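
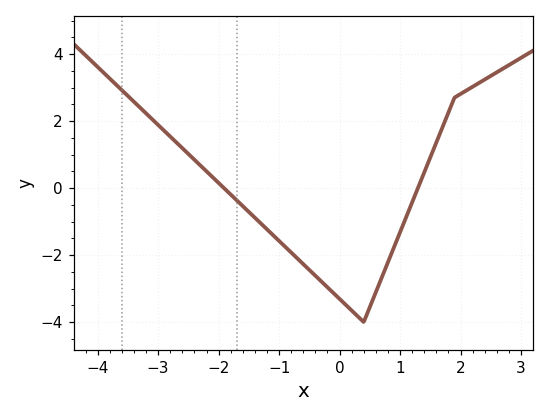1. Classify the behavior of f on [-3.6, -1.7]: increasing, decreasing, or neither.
decreasing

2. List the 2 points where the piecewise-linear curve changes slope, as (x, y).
(0.4, -4); (1.9, 2.7)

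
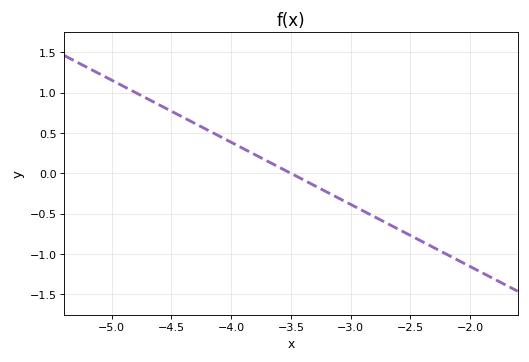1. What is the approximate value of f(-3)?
-0.385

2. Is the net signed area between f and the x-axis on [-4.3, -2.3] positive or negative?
negative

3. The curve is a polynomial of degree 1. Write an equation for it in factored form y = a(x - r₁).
y = -0.77(x + 3.5)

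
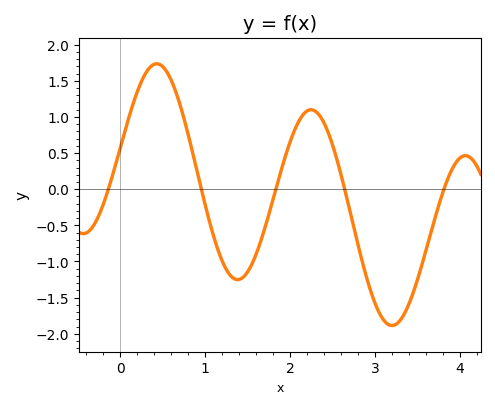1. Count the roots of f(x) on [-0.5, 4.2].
5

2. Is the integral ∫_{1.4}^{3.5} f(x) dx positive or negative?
negative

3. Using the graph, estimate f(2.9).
-1.2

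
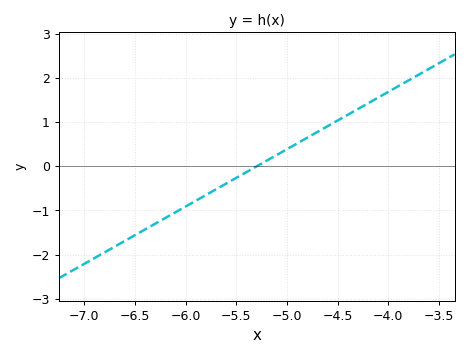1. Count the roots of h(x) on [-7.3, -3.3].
1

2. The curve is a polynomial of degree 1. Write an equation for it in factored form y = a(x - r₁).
y = 1.3(x + 5.3)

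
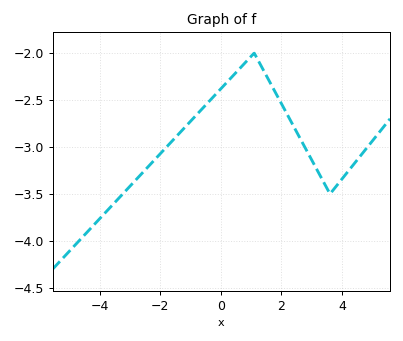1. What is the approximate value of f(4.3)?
-3.2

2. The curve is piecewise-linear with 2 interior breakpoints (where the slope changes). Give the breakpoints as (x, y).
(1.1, -2); (3.6, -3.5)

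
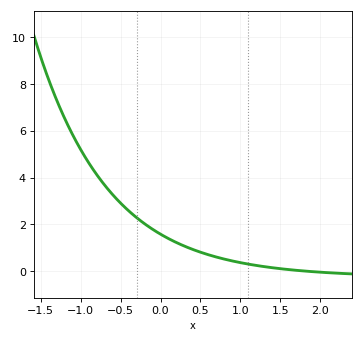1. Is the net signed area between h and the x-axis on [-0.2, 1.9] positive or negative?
positive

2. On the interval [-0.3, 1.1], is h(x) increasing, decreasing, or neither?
decreasing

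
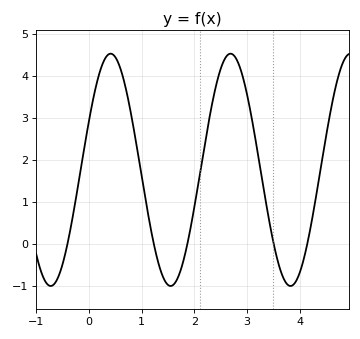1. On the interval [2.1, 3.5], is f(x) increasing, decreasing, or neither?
neither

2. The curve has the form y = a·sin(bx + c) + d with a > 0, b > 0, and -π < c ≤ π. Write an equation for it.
y = 2.77sin(2.8x + 0.43) + 1.76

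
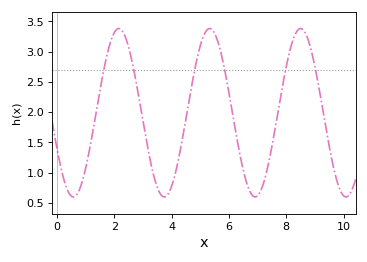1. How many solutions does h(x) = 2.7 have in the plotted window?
6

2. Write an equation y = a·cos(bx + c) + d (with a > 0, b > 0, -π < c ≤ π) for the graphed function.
y = 1.39cos(1.98x + 2.02) + 1.99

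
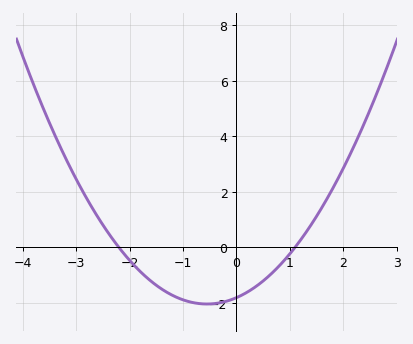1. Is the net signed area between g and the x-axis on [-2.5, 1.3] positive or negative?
negative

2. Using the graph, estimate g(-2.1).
-0.24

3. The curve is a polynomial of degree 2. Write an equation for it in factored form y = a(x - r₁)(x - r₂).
y = 0.75(x + 2.2)(x - 1.1)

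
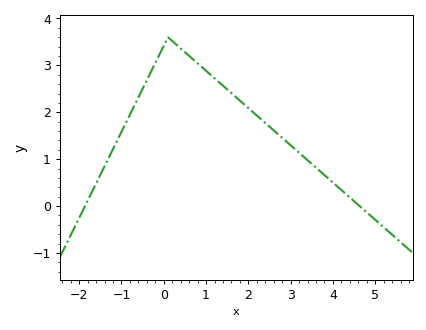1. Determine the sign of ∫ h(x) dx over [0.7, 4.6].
positive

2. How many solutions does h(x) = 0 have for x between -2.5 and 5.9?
2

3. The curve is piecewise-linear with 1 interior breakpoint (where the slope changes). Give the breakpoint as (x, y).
(0.1, 3.6)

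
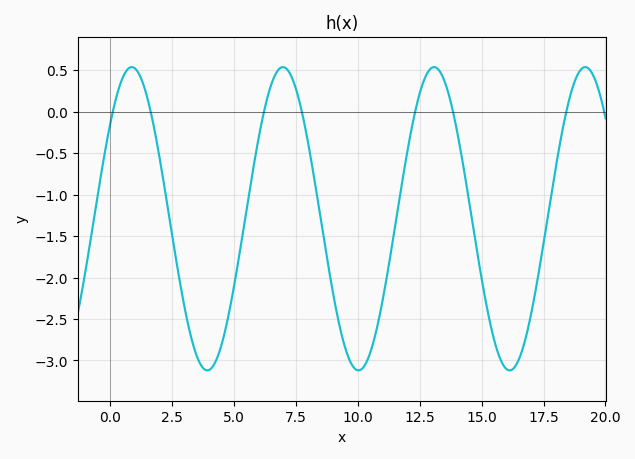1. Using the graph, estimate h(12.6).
0.3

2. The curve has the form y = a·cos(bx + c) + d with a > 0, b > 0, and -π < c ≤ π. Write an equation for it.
y = 1.83cos(1x - 0.91) - 1.29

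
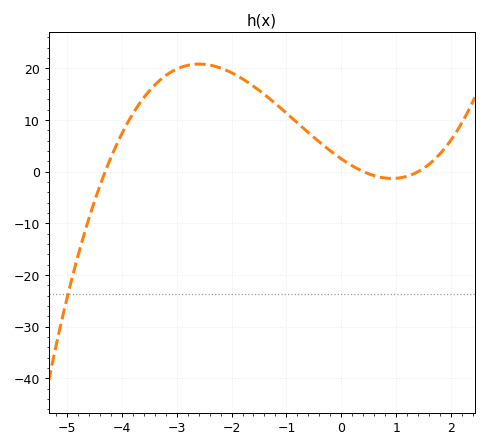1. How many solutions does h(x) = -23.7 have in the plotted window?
1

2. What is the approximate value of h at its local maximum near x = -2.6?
21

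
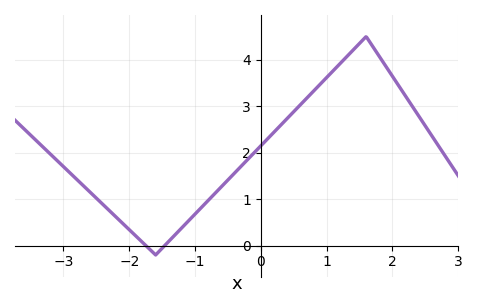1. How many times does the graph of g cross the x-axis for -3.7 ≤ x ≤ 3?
2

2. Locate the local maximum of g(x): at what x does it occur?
1.6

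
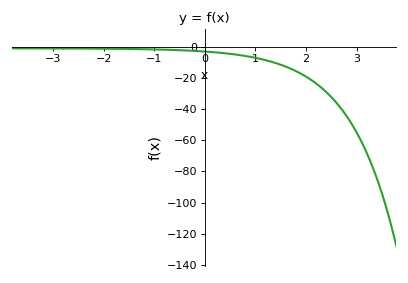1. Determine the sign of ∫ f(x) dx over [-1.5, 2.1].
negative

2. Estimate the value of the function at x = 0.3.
-3.96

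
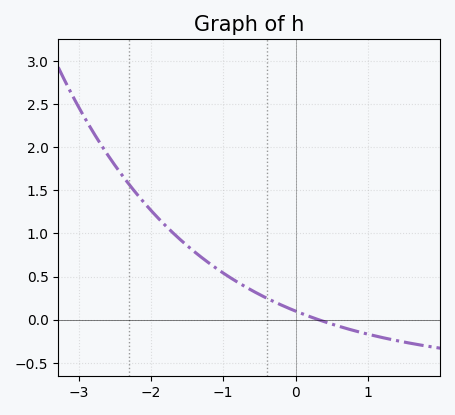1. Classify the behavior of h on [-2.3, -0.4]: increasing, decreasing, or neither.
decreasing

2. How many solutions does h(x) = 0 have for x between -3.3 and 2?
1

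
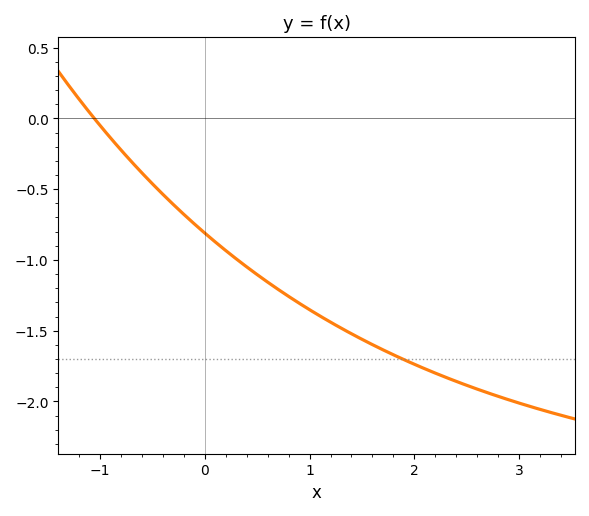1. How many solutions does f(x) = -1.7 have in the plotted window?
1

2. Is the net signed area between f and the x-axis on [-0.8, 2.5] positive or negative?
negative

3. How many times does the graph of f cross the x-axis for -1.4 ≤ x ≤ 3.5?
1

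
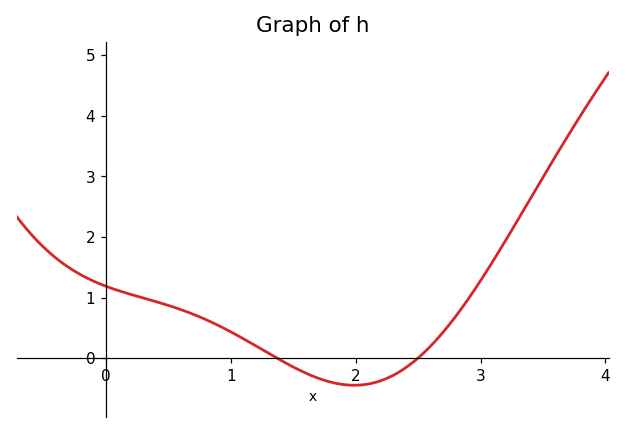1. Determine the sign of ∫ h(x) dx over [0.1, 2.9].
positive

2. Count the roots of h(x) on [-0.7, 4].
2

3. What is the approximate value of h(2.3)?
-0.3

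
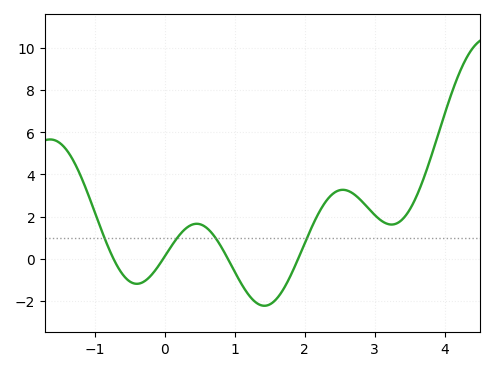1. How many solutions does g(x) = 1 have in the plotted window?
4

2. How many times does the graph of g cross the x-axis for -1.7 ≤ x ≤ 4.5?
4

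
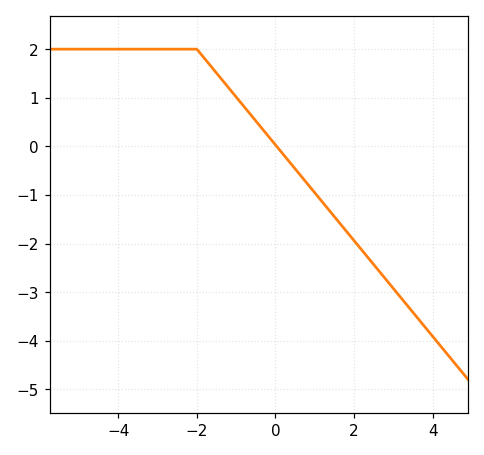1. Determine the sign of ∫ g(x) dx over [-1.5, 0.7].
positive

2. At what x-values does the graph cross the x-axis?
0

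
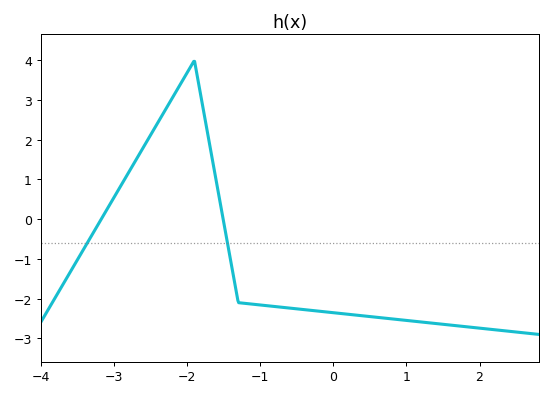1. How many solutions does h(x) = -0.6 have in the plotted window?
2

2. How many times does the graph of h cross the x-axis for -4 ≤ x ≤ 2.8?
2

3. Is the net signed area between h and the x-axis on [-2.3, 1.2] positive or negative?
negative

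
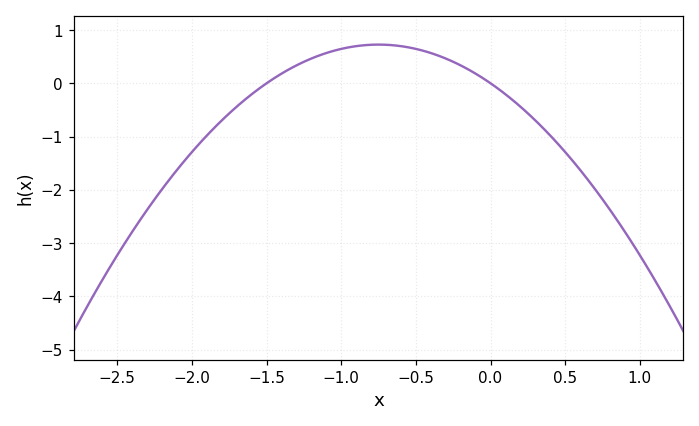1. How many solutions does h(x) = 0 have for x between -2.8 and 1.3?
2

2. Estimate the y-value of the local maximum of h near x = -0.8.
0.726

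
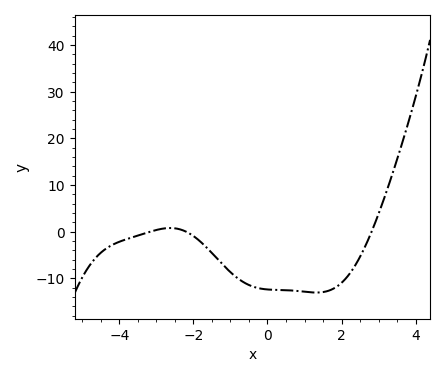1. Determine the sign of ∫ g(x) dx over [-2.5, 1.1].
negative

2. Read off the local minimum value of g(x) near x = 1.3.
-13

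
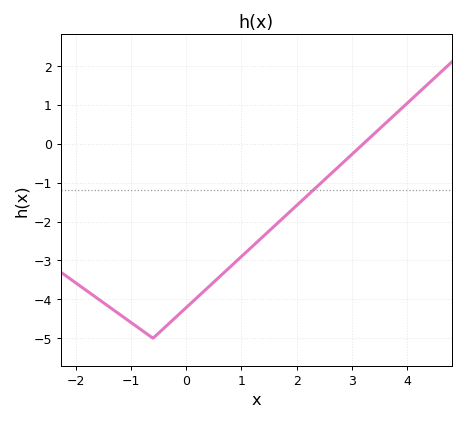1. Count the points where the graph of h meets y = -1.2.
1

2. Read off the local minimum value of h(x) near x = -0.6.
-5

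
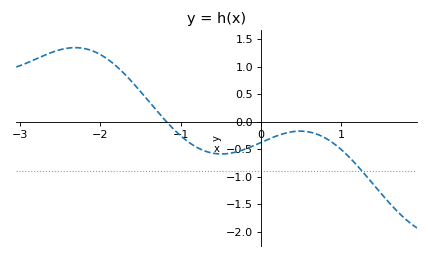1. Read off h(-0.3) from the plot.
-0.546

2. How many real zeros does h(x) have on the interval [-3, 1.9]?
1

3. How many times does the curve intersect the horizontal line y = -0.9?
1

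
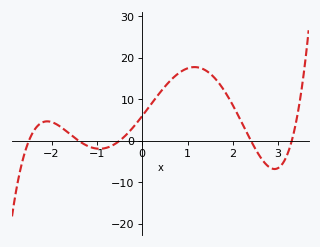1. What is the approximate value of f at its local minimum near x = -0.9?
-1.92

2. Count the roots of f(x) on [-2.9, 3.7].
5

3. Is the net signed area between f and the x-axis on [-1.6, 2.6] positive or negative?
positive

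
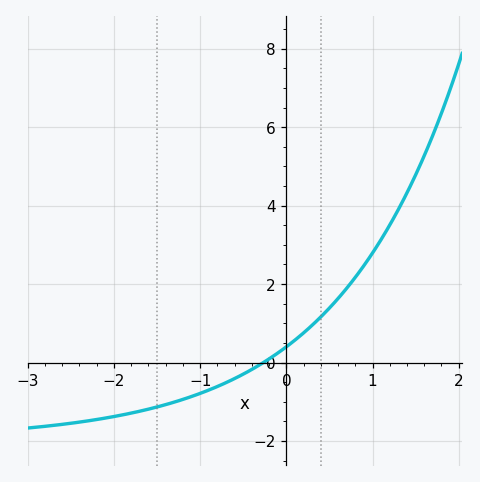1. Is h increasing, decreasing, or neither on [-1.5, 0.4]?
increasing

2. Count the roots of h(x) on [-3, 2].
1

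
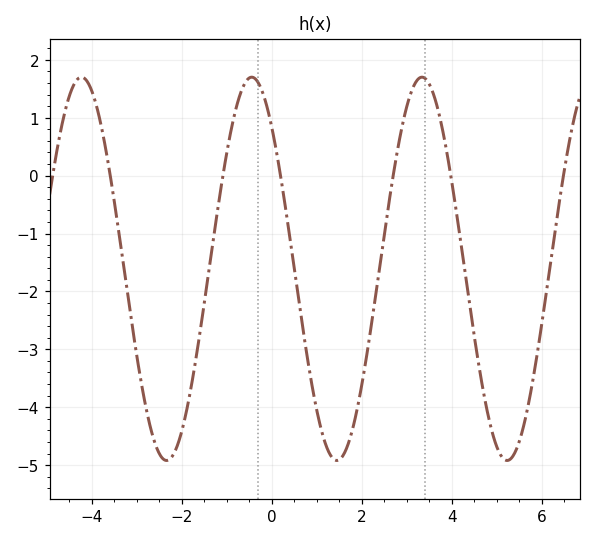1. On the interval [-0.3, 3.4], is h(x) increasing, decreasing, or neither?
neither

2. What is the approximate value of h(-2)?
-4.41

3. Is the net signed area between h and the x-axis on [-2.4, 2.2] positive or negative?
negative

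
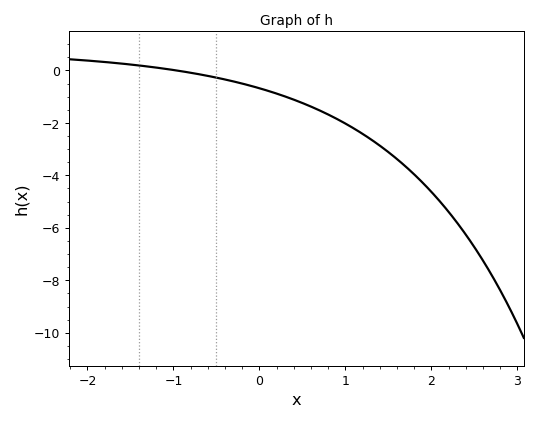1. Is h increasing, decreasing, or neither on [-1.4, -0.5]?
decreasing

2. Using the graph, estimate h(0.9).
-1.8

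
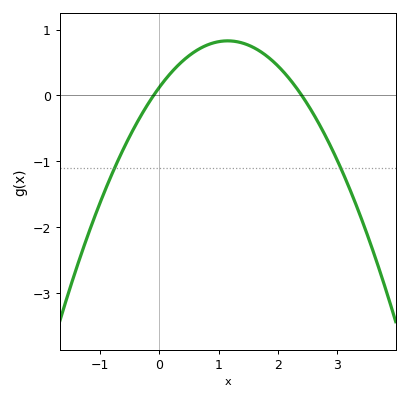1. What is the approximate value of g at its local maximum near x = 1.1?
0.828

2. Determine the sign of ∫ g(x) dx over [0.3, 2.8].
positive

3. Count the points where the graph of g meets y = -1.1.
2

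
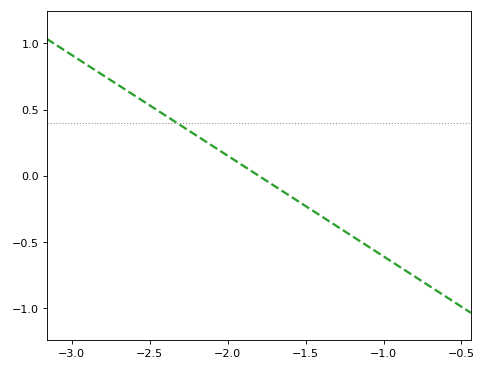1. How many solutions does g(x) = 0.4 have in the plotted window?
1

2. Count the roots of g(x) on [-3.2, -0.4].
1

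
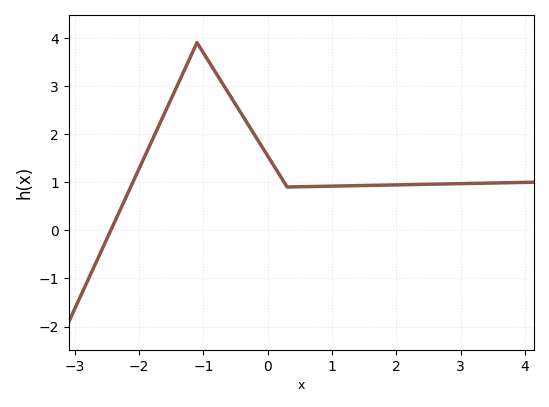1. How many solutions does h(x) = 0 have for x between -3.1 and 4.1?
1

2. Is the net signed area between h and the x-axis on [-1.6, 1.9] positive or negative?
positive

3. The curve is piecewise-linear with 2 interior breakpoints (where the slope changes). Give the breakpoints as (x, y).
(-1.1, 3.9); (0.3, 0.9)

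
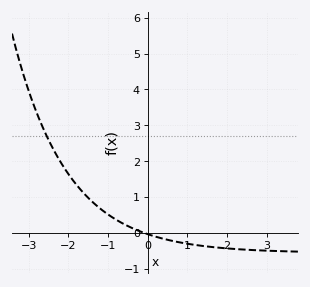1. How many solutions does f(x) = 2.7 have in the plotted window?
1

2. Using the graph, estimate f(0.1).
-0.066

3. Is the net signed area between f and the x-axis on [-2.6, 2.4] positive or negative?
positive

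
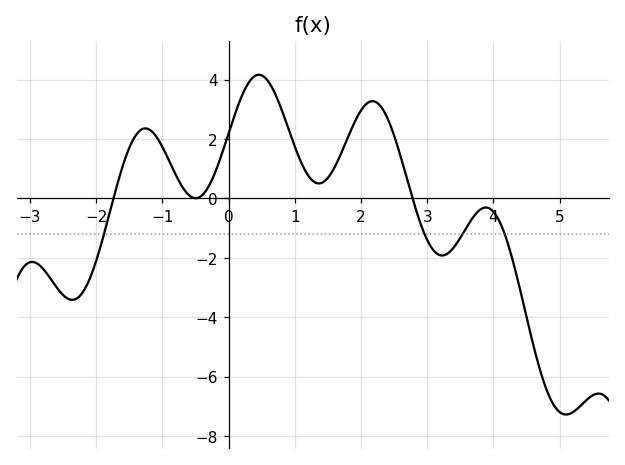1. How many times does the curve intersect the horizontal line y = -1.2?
4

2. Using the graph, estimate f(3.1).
-1.76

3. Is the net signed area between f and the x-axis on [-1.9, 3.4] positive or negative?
positive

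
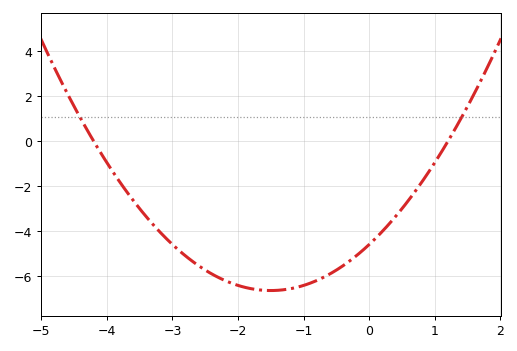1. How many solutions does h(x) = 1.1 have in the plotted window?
2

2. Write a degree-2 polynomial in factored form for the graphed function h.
y = 0.91(x + 4.2)(x - 1.2)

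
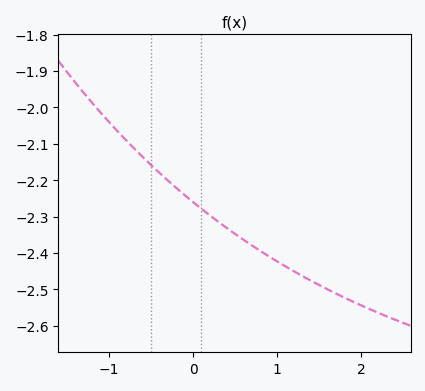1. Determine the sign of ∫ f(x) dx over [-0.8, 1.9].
negative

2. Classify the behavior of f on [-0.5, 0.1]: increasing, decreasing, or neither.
decreasing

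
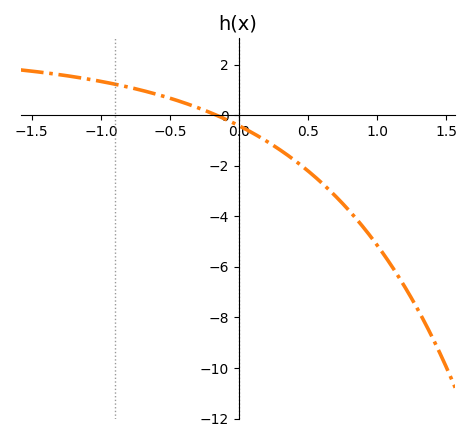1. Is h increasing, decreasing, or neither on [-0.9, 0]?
decreasing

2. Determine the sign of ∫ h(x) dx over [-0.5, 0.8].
negative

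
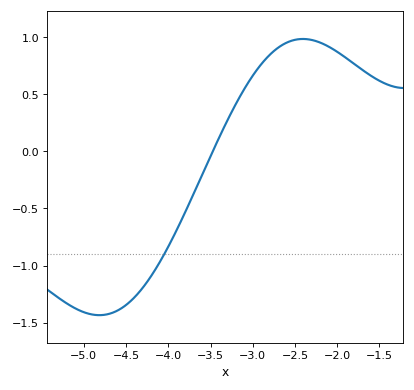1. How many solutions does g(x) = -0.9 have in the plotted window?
1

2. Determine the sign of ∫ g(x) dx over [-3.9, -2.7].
positive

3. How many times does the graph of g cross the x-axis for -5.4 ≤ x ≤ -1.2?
1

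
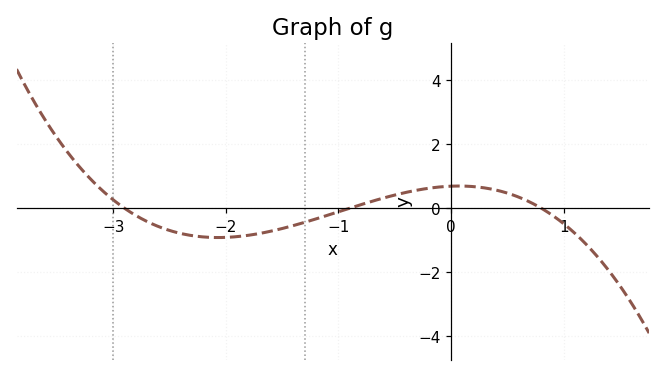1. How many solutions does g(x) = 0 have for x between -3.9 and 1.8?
3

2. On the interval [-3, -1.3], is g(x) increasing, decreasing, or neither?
neither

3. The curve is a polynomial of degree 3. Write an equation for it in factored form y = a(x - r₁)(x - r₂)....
y = -0.33(x + 2.9)(x + 0.9)(x - 0.8)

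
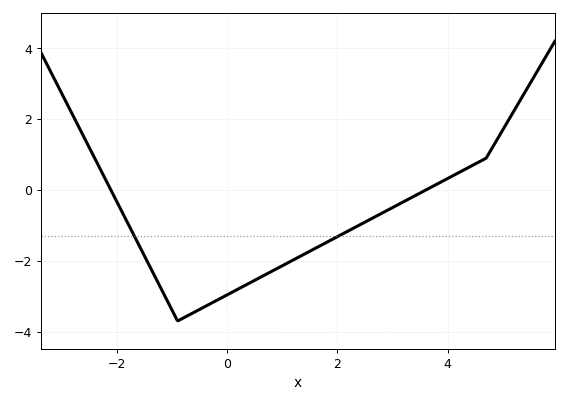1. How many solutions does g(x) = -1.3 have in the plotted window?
2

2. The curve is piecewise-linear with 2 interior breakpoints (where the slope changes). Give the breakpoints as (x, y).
(-0.9, -3.7); (4.7, 0.9)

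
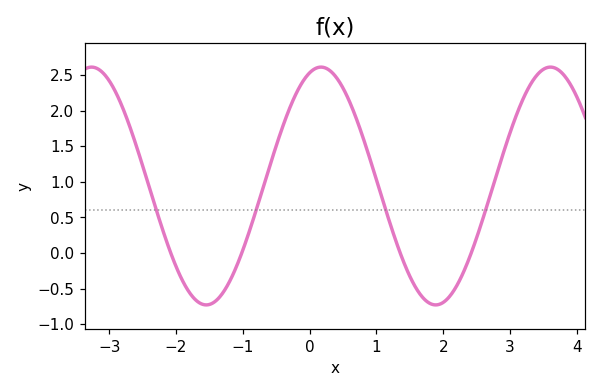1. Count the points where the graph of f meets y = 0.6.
4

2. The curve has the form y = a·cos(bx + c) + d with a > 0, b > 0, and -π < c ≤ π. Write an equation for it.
y = 1.67cos(1.83x - 0.31) + 0.94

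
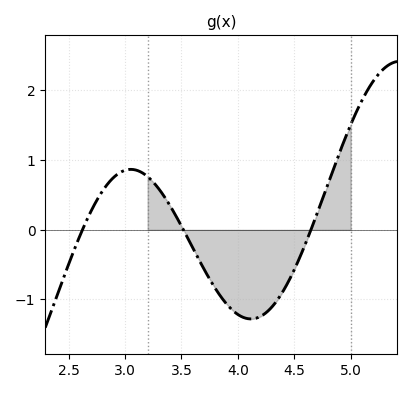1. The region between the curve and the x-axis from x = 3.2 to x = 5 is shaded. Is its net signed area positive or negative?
negative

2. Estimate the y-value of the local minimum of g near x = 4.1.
-1.28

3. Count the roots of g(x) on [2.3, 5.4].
3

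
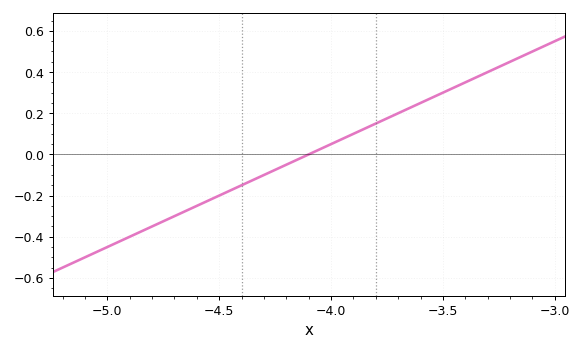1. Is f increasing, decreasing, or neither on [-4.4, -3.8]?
increasing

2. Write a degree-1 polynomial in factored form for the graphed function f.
y = 0.5(x + 4.1)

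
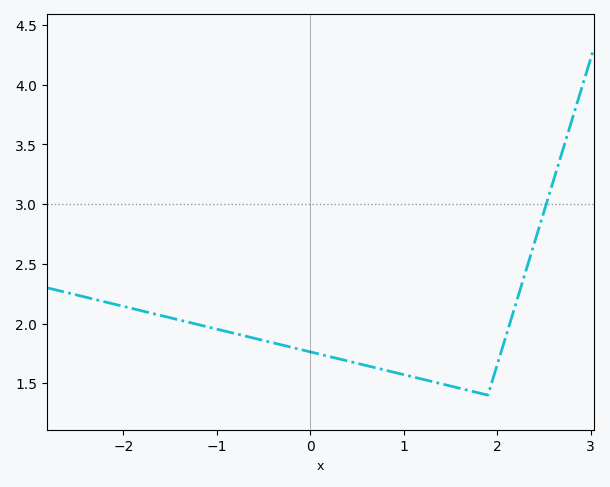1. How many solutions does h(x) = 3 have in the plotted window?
1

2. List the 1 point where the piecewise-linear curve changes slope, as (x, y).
(1.9, 1.4)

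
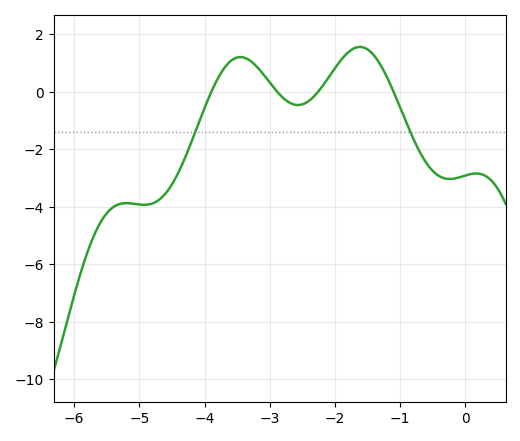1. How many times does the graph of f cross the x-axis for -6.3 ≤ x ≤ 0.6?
4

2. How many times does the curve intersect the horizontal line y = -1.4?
2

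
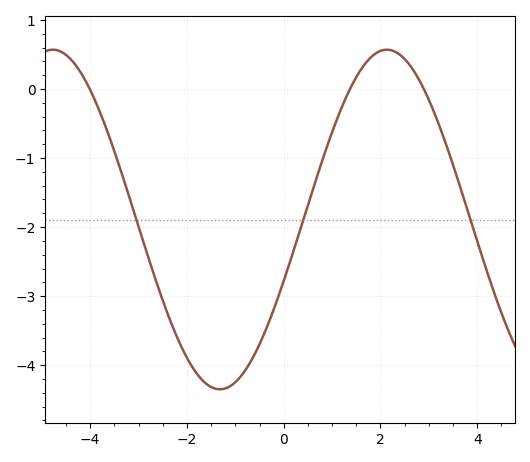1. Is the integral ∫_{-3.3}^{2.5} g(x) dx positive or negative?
negative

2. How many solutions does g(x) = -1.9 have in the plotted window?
3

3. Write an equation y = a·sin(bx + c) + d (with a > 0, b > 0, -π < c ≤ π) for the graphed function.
y = 2.46sin(0.91x - 0.37) - 1.89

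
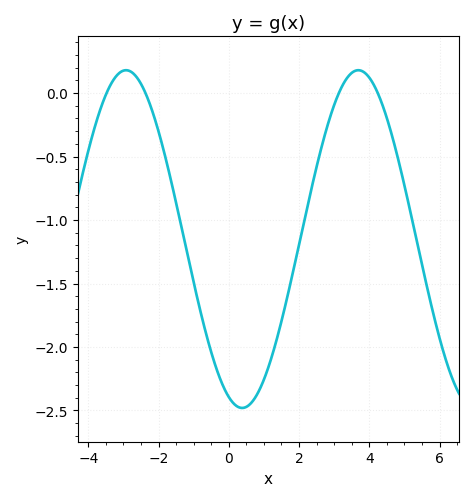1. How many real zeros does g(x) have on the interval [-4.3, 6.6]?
4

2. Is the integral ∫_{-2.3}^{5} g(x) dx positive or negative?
negative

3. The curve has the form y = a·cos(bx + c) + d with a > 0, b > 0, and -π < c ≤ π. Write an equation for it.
y = 1.33cos(0.95x + 2.8) - 1.15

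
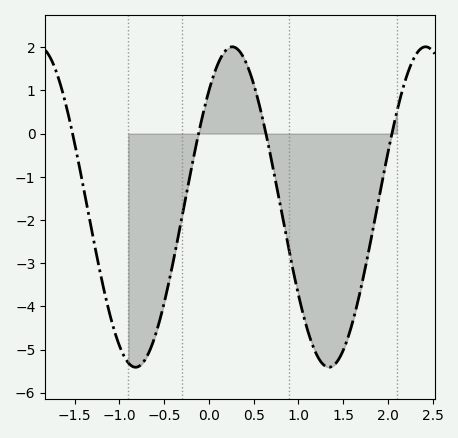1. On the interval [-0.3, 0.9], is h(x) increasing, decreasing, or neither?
neither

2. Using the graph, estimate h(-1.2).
-3.3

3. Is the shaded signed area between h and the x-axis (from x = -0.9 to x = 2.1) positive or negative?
negative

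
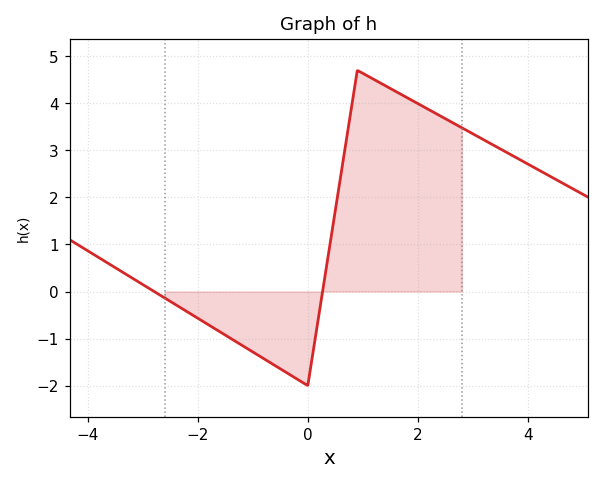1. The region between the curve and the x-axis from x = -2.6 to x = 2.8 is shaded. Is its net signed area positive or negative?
positive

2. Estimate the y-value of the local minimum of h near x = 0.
-2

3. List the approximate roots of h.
-2.79, 0.269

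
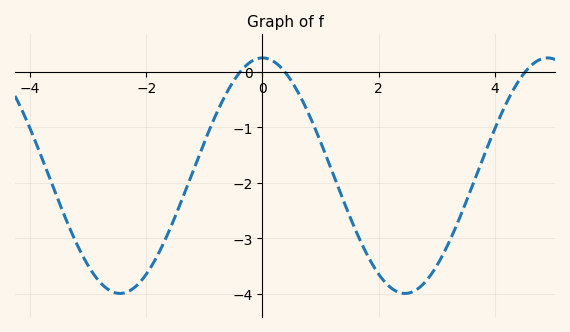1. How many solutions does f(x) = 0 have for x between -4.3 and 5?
3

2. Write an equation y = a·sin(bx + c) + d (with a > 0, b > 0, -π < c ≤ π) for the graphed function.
y = 2.12sin(1.3x + 1.6) - 1.87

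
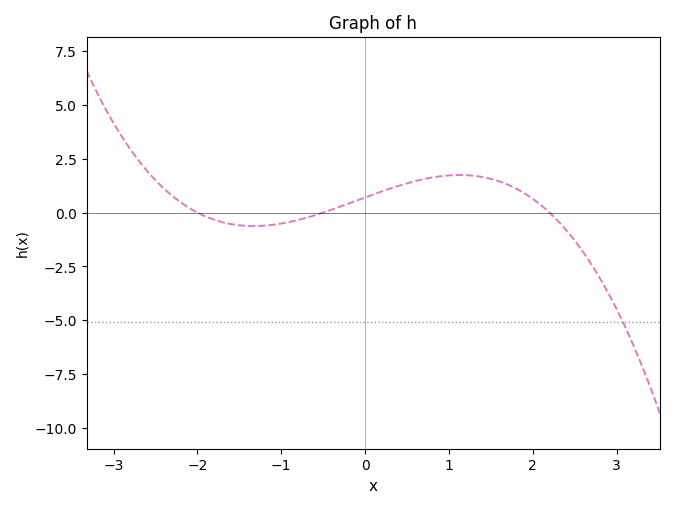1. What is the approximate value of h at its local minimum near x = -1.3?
-0.628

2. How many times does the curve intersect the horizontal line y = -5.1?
1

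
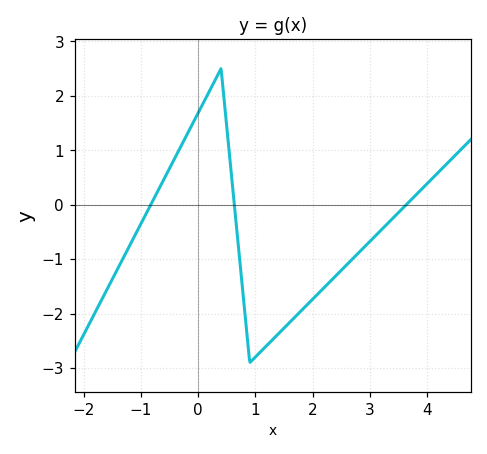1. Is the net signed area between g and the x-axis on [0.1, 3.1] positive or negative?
negative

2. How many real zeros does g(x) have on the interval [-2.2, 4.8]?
3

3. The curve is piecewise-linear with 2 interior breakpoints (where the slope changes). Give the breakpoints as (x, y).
(0.4, 2.5); (0.9, -2.9)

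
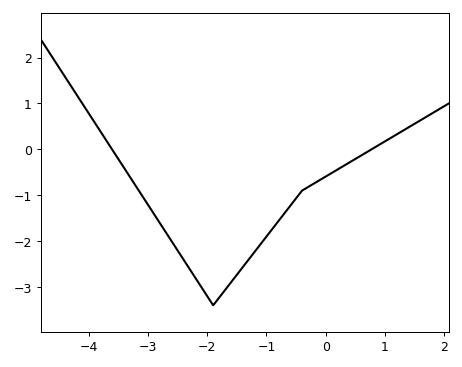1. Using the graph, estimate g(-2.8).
-1.6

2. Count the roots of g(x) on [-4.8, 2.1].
2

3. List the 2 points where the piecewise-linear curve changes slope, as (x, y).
(-1.9, -3.4); (-0.4, -0.9)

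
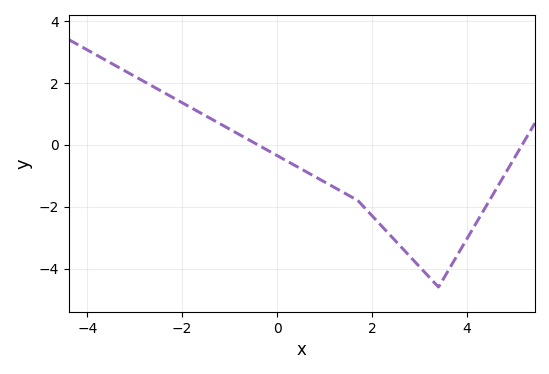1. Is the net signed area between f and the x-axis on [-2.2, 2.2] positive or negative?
negative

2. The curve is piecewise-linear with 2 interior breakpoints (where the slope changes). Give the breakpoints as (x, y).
(1.7, -1.8); (3.4, -4.6)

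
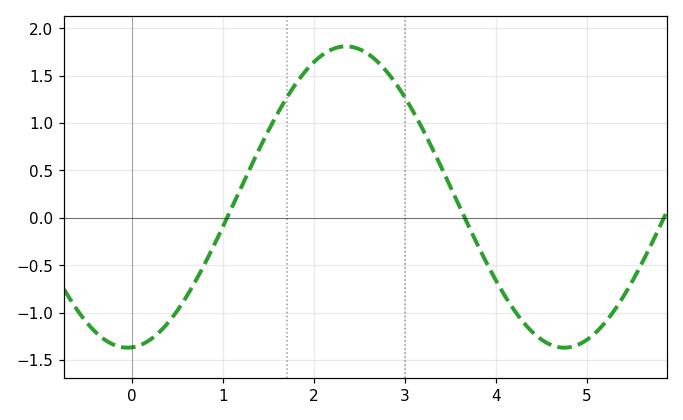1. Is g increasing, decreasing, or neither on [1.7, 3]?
neither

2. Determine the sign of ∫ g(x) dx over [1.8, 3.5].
positive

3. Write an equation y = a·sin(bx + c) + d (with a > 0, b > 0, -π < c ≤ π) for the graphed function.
y = 1.59sin(1.3x - 1.5) + 0.22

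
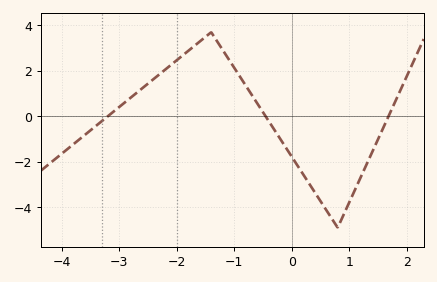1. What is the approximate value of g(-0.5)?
0.182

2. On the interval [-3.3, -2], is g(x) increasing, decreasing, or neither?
increasing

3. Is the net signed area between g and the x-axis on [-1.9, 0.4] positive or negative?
positive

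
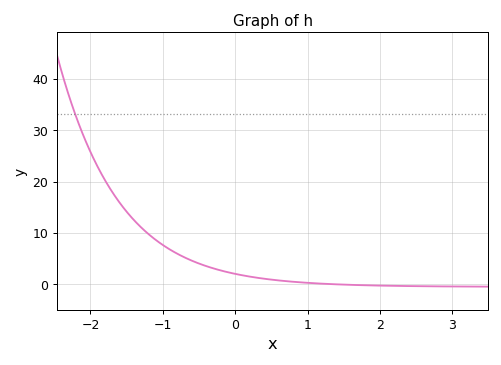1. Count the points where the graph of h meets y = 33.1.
1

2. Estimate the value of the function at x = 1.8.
-0.212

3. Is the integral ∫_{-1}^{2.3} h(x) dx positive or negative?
positive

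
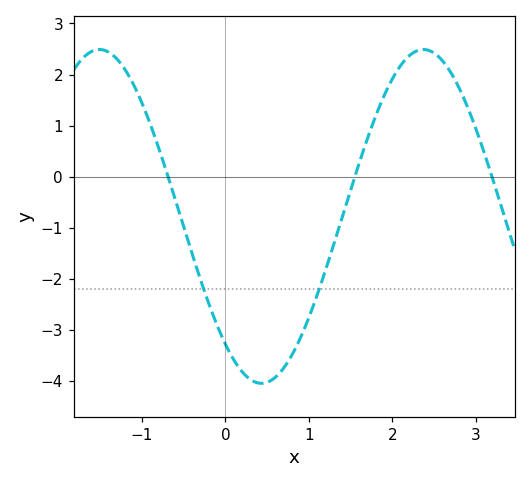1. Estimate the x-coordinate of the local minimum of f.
0.433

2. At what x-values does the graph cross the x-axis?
-0.686, 1.55, 3.19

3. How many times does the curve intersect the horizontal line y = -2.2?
2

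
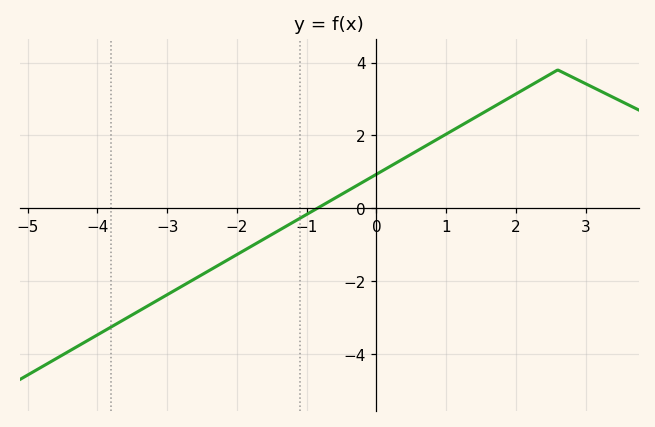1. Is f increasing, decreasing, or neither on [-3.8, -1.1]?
increasing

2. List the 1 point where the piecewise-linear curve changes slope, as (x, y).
(2.6, 3.8)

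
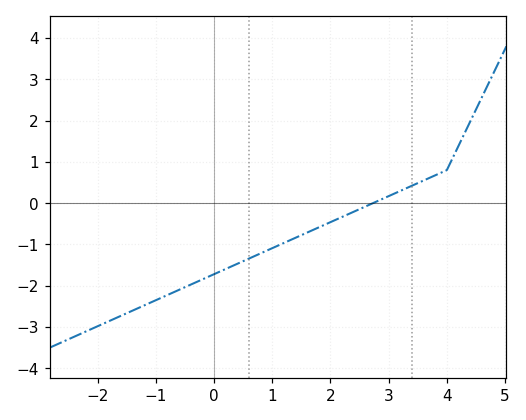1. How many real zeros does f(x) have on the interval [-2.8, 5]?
1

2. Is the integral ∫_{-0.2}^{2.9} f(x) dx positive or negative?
negative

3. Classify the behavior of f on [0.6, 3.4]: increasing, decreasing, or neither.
increasing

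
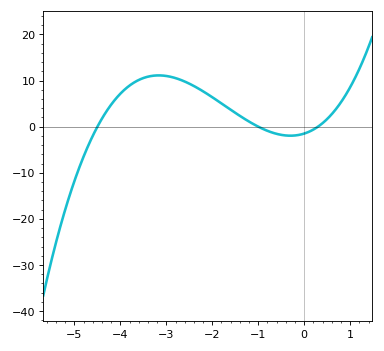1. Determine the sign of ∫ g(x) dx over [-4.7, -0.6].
positive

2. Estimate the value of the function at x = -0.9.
-0.48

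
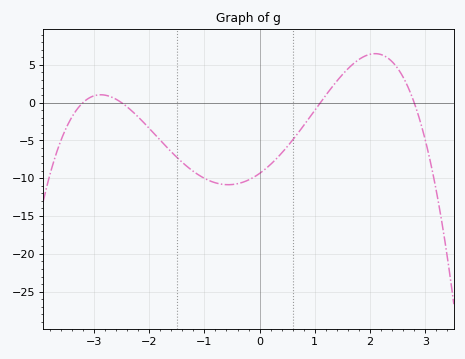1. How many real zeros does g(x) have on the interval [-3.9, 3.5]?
4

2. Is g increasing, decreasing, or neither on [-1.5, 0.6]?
neither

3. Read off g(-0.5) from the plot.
-10.8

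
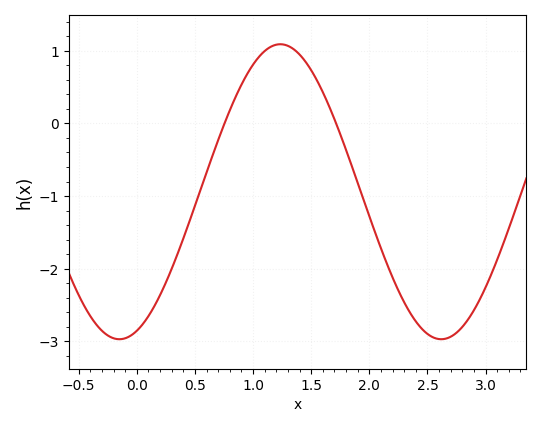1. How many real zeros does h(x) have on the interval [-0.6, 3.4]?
2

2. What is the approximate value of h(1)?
0.8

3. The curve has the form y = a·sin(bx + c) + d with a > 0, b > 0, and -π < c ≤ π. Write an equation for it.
y = 2.03sin(2.3x - 1.2) - 0.94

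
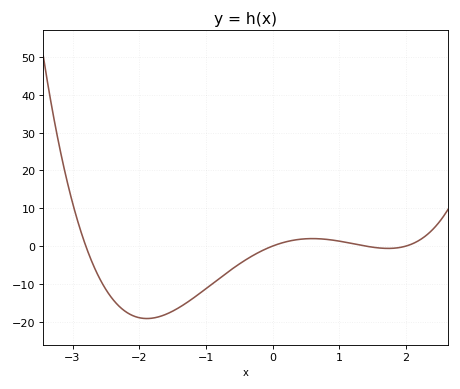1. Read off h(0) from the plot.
0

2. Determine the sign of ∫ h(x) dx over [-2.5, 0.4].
negative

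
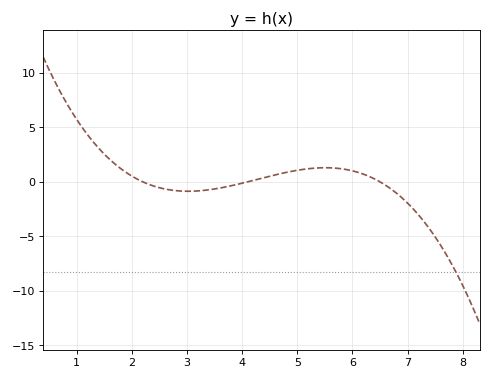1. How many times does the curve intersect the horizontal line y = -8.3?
1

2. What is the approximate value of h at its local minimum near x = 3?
-0.863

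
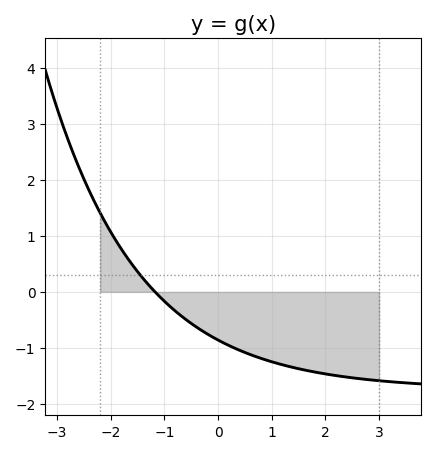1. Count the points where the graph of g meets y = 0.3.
1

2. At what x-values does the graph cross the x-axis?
-1.18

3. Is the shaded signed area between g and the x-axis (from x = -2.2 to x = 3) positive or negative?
negative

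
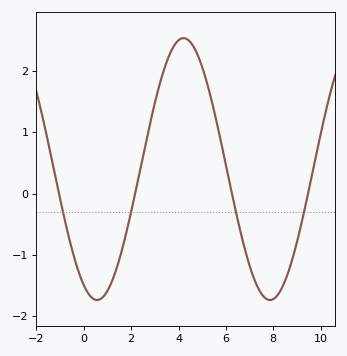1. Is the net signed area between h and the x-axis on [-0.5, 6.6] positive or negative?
positive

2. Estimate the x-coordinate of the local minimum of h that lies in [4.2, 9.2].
7.8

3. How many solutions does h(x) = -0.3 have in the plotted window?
4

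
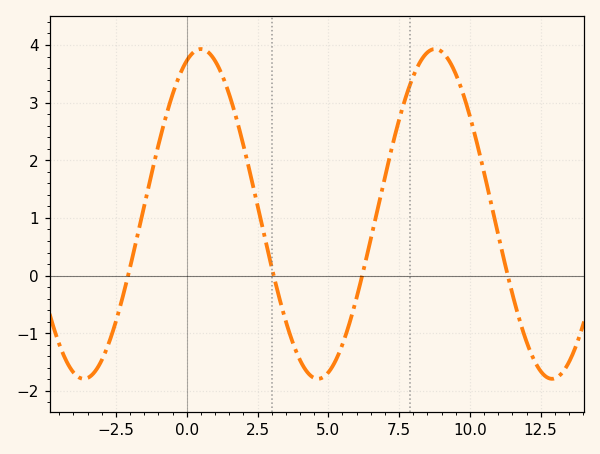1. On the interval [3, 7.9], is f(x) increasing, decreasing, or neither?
neither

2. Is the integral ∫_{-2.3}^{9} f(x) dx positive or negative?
positive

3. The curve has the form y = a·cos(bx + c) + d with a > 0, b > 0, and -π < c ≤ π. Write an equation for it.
y = 2.86cos(0.76x - 0.38) + 1.07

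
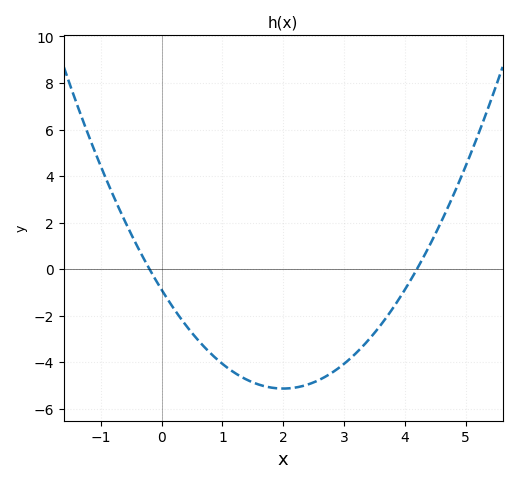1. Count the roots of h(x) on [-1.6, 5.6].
2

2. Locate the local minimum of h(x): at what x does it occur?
2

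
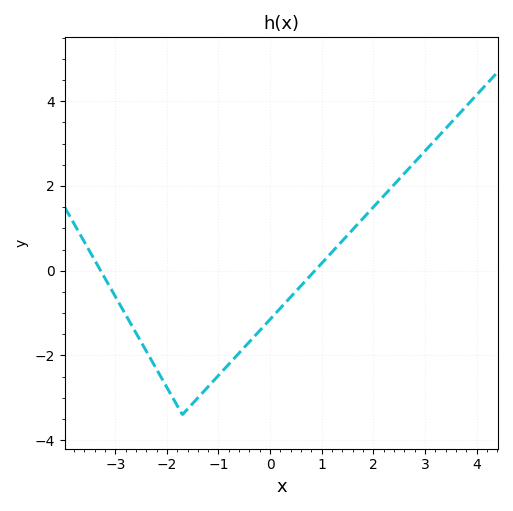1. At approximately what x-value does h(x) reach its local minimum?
-1.7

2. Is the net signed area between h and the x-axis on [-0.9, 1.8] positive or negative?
negative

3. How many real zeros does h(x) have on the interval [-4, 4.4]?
2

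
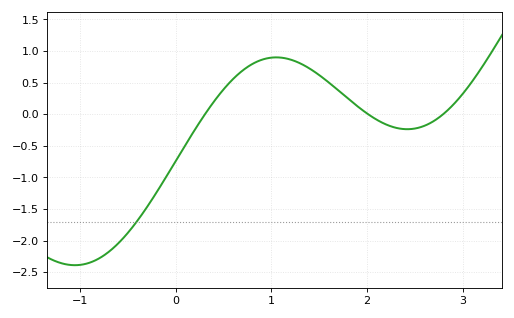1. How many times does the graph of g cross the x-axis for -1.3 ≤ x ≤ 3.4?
3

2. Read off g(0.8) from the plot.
0.8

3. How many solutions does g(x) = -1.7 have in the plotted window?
1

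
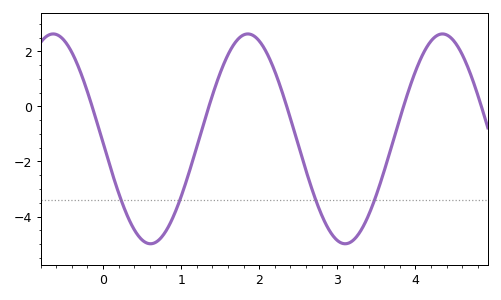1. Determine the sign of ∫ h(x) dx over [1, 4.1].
negative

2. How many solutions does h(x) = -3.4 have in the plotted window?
4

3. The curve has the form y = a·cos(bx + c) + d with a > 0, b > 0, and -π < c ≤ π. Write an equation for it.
y = 3.81cos(2.52x + 1.61) - 1.18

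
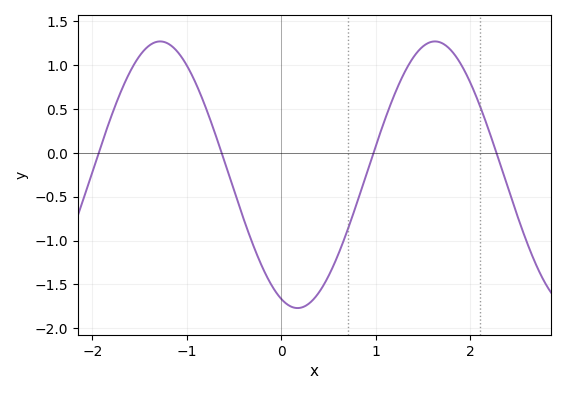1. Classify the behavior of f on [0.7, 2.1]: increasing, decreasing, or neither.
neither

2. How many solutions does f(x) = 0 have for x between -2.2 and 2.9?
4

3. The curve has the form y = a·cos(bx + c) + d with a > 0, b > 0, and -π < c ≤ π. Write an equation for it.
y = 1.52cos(2.2x + 2.8) - 0.25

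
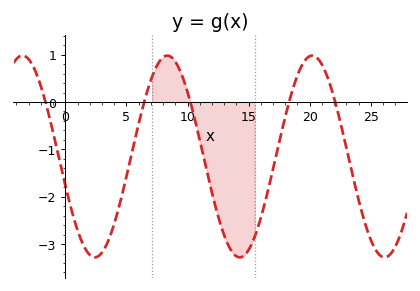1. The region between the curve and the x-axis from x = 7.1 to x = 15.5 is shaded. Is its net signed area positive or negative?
negative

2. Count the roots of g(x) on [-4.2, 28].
5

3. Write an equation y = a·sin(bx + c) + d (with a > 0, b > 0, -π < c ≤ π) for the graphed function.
y = 2.13sin(0.53x - 2.85) - 1.15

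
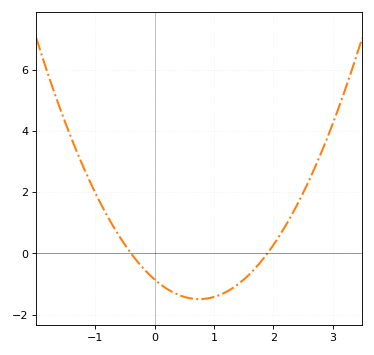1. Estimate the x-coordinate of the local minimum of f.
0.75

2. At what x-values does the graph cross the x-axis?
-0.4, 1.9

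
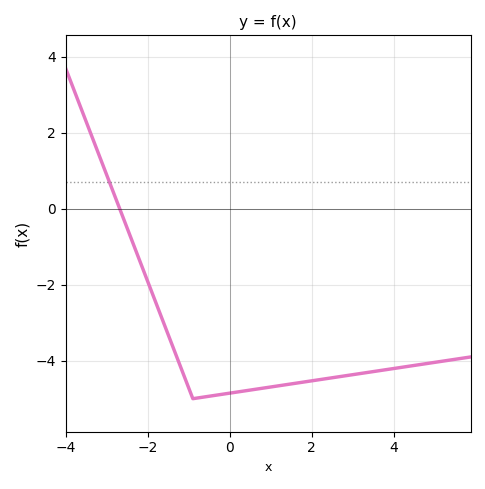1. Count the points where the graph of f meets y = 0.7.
1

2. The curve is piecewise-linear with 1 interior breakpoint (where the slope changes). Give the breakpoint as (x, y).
(-0.9, -5)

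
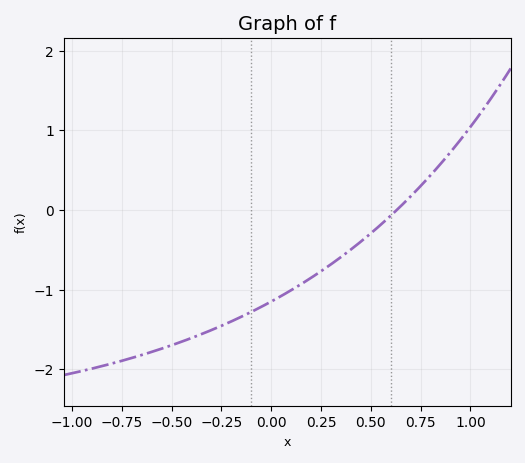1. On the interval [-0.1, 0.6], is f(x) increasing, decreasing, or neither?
increasing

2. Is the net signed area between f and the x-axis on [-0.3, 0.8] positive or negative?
negative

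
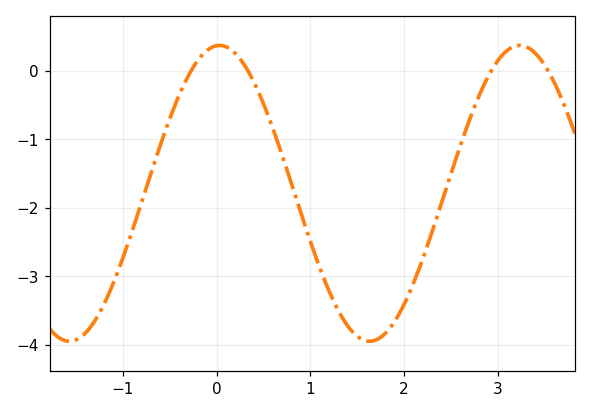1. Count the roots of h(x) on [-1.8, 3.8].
4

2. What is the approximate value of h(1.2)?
-3.21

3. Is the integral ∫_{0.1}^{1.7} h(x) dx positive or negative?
negative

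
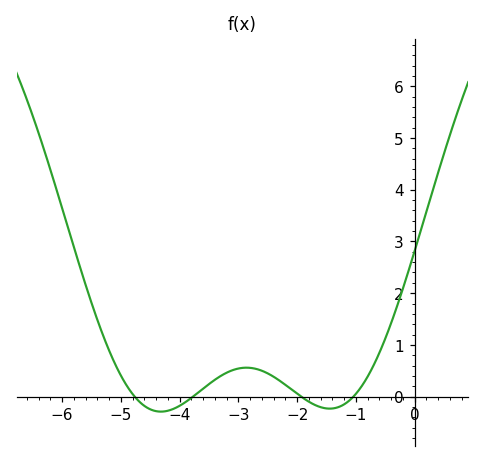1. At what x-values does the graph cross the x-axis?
-4.8, -3.8, -2, -1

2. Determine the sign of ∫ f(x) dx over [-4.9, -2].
positive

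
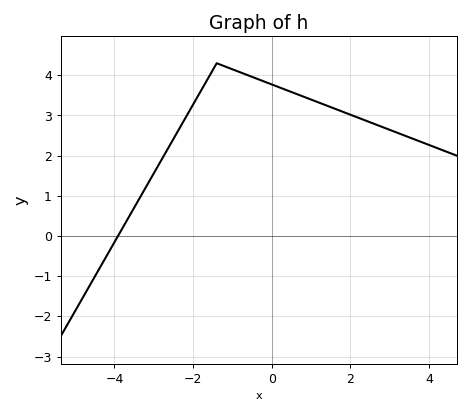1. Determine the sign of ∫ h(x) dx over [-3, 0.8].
positive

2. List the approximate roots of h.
-4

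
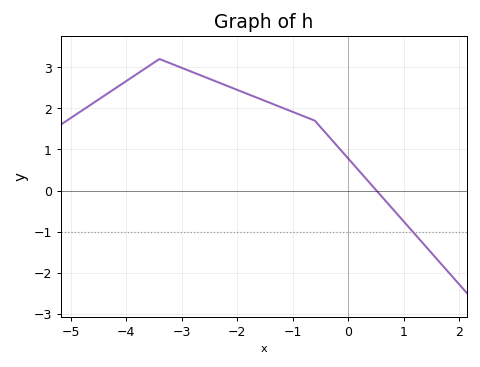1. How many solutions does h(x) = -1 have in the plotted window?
1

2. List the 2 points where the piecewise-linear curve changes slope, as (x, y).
(-3.4, 3.2); (-0.6, 1.7)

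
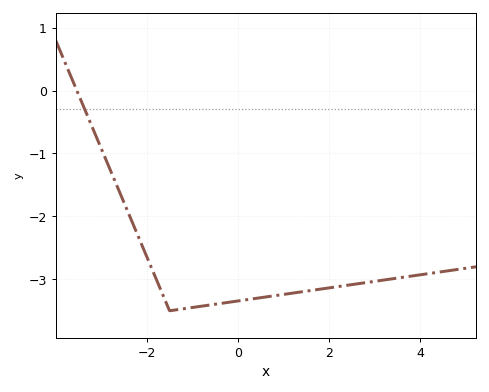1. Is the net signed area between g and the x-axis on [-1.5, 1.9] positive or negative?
negative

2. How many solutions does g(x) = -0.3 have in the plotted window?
1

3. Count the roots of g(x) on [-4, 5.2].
1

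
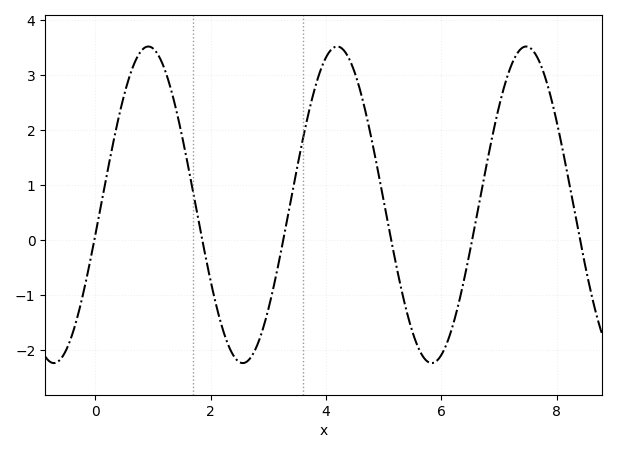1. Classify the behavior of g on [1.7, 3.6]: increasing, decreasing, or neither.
neither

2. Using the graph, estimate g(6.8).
1.46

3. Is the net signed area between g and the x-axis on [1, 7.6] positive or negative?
positive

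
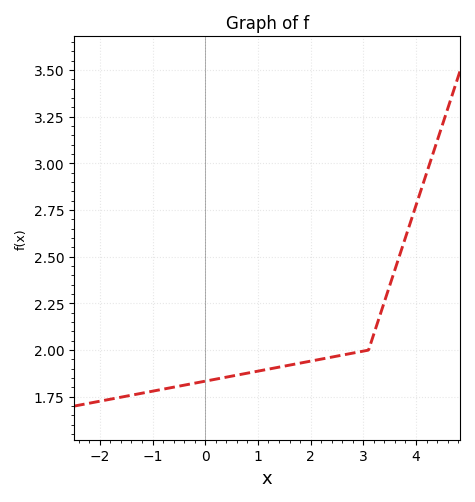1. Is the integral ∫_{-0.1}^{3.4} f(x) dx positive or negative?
positive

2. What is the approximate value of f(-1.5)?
1.75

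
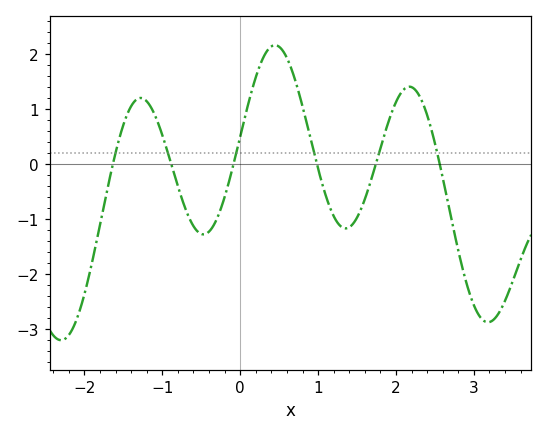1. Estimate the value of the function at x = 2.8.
-1.57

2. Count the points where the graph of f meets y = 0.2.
6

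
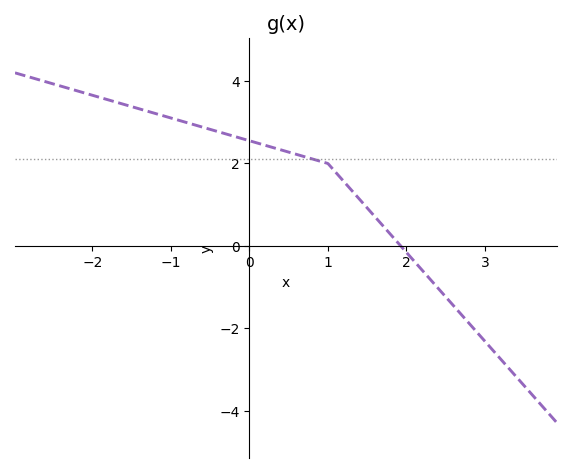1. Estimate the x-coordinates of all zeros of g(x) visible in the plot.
1.93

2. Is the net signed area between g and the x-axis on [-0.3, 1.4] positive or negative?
positive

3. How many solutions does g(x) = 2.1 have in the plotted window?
1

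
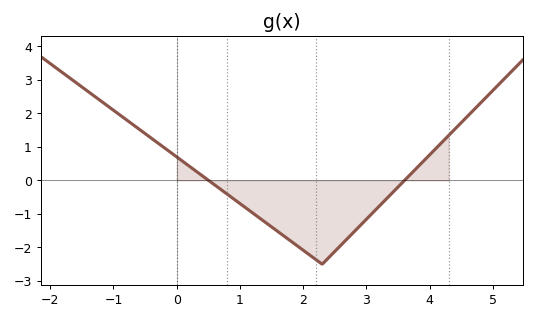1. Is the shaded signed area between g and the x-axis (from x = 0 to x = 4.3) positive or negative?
negative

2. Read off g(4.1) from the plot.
0.96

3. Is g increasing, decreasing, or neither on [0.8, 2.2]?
decreasing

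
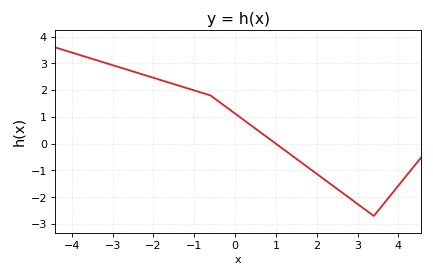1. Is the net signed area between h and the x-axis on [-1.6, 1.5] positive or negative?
positive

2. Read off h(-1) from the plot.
1.99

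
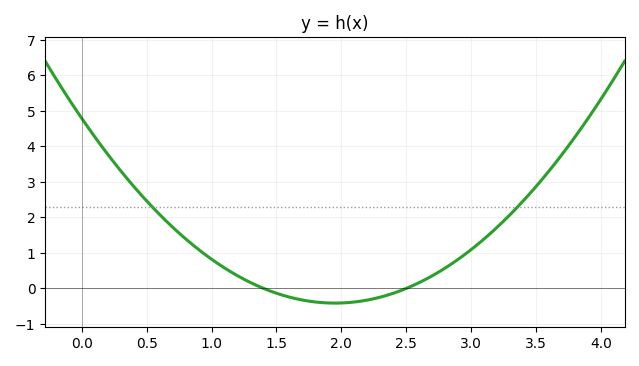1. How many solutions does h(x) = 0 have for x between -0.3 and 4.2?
2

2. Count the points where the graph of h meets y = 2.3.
2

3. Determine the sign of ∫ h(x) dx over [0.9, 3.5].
positive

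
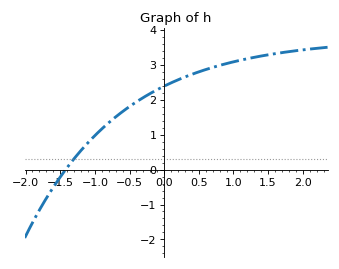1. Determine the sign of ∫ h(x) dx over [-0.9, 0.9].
positive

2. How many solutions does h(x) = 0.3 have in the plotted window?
1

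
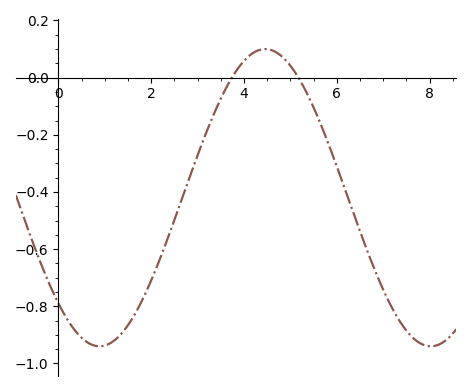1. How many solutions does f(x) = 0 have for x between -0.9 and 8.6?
2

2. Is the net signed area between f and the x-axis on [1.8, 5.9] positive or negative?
negative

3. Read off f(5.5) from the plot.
-0.104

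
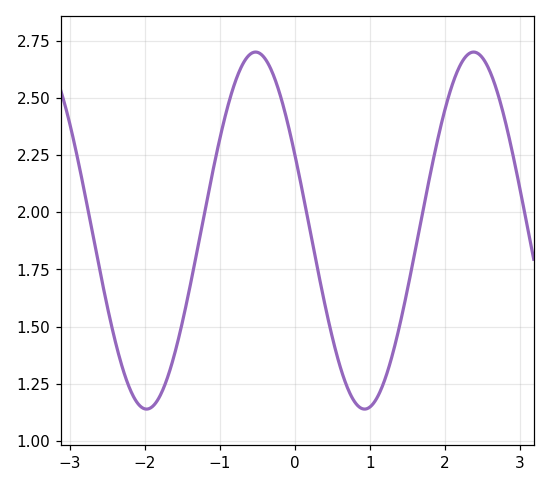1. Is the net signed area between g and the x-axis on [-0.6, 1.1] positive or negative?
positive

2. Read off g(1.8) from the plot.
2.16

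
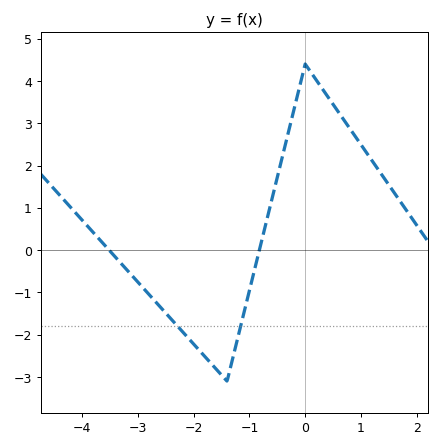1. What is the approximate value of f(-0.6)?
1.2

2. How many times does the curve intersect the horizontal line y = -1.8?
2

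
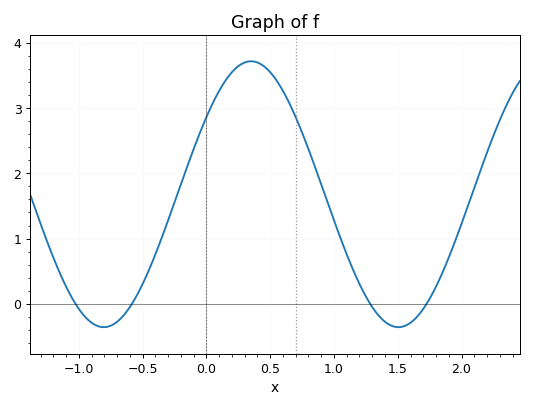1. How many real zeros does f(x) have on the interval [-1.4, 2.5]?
4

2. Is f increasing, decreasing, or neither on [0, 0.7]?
neither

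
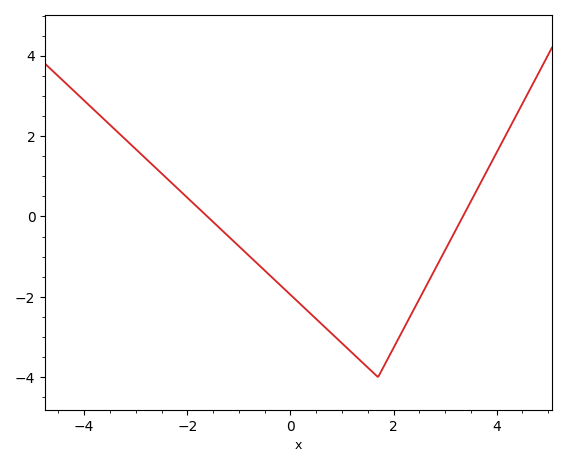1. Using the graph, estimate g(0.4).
-2.43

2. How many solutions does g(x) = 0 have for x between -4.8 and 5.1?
2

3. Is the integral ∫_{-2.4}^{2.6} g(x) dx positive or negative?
negative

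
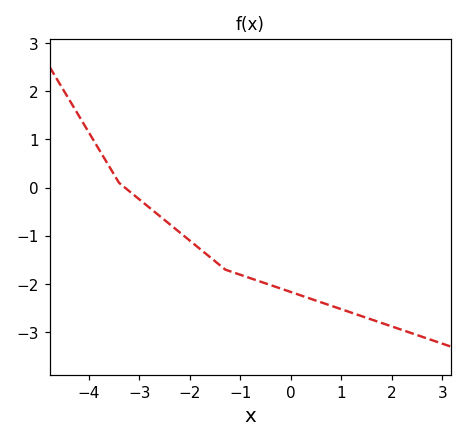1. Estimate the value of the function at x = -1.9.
-1.2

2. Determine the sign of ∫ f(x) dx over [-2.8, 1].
negative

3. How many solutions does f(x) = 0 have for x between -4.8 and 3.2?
1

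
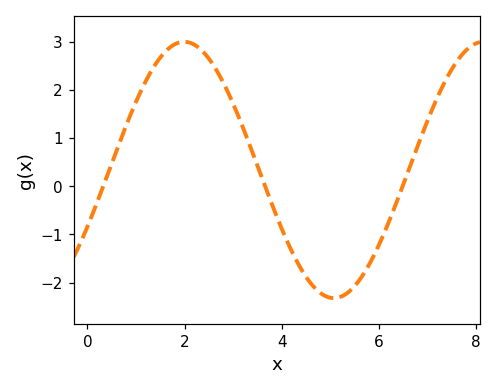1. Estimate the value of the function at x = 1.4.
2.5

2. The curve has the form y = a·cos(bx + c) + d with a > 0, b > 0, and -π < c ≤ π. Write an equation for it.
y = 2.66cos(1x - 2) + 0.34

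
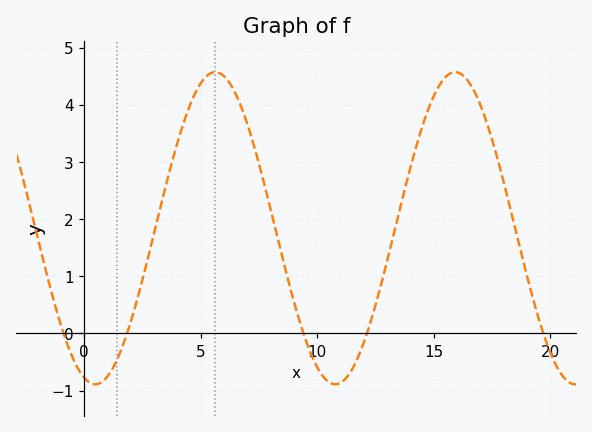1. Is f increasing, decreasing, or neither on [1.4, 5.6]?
increasing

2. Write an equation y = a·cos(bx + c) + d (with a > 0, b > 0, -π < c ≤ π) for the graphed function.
y = 2.73cos(0.61x + 2.85) + 1.84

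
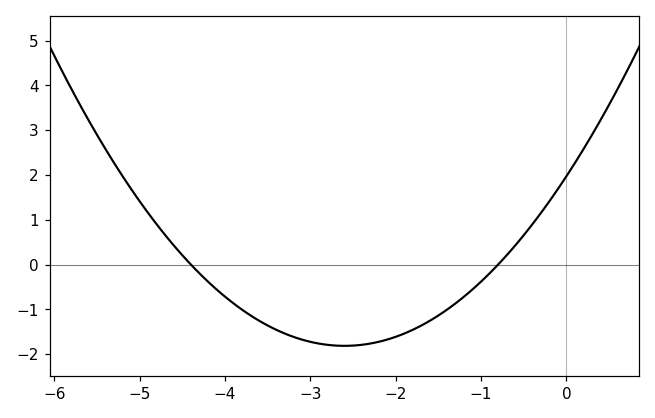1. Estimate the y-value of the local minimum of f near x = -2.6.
-1.81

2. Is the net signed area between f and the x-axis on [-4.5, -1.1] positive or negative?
negative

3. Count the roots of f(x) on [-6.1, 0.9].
2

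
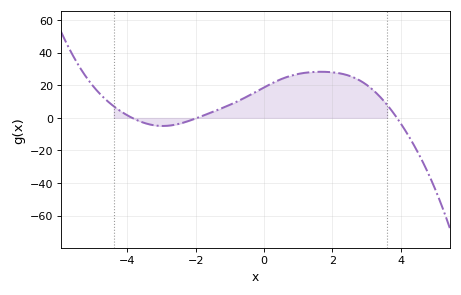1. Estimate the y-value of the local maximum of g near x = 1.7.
28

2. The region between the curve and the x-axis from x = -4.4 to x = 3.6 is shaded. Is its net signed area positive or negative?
positive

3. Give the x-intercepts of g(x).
-3.8, -2, 3.8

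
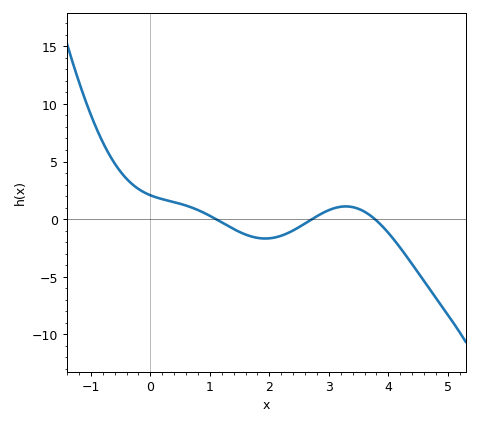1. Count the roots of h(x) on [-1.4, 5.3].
3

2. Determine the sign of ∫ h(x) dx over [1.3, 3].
negative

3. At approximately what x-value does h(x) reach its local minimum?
1.9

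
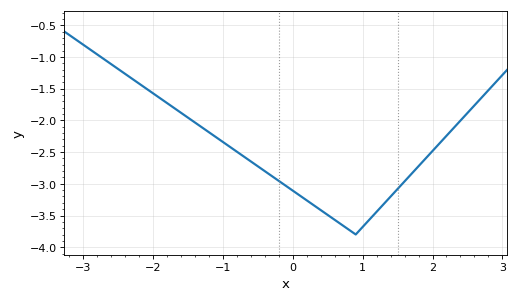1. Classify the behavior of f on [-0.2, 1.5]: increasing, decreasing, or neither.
neither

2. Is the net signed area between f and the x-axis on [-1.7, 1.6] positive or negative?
negative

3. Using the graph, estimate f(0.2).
-3.25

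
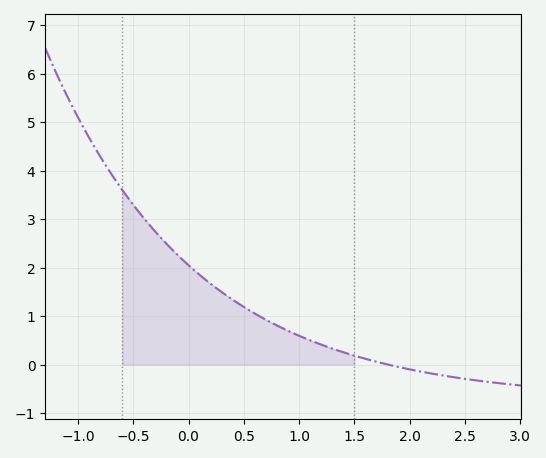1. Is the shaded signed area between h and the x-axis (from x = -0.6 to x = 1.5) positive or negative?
positive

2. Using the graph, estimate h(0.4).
1.34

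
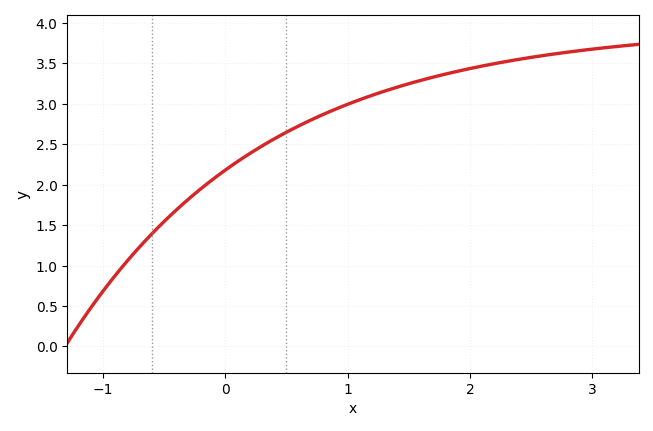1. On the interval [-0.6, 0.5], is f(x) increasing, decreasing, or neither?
increasing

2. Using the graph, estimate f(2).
3.45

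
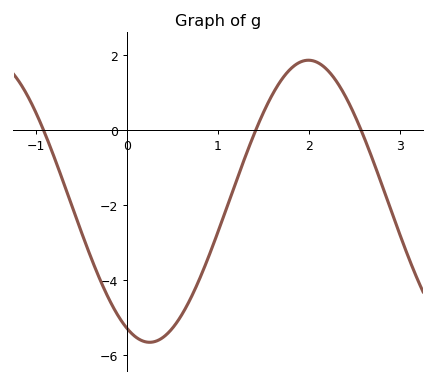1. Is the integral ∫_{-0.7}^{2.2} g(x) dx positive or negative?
negative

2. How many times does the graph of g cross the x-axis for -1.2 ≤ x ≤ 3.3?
3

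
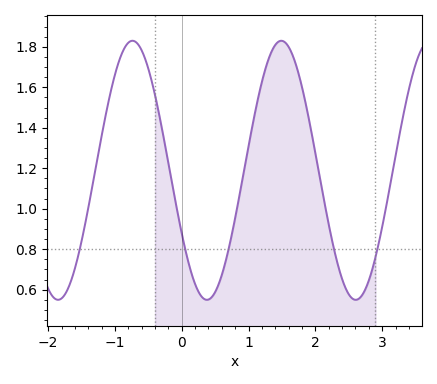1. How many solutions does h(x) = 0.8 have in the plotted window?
5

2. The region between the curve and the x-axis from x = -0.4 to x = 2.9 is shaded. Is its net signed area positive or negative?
positive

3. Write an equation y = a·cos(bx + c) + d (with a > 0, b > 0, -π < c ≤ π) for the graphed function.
y = 0.64cos(2.82x + 2.08) + 1.19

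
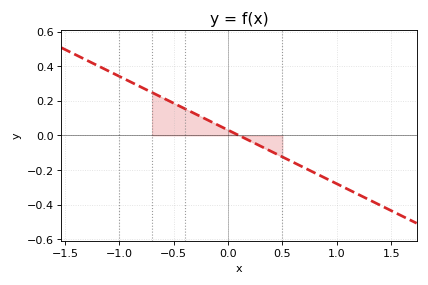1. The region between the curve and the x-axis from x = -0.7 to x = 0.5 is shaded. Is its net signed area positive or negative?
positive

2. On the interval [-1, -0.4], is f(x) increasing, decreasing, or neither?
decreasing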